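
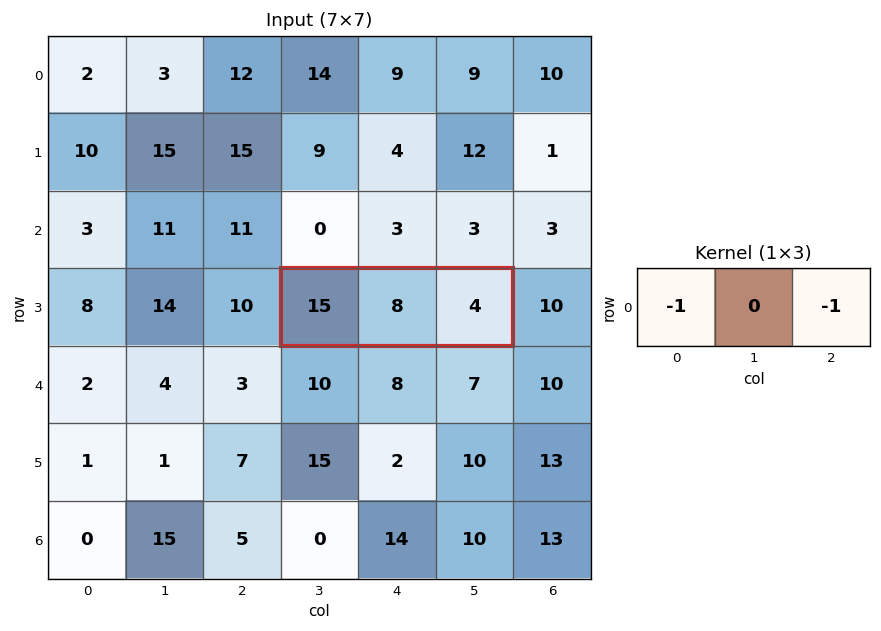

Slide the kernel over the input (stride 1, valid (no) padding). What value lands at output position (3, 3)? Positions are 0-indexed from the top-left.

The receptive field on the input at this output position is [15 8 4]. Elementwise product with the kernel and sum: 15·-1 + 4·-1.

-19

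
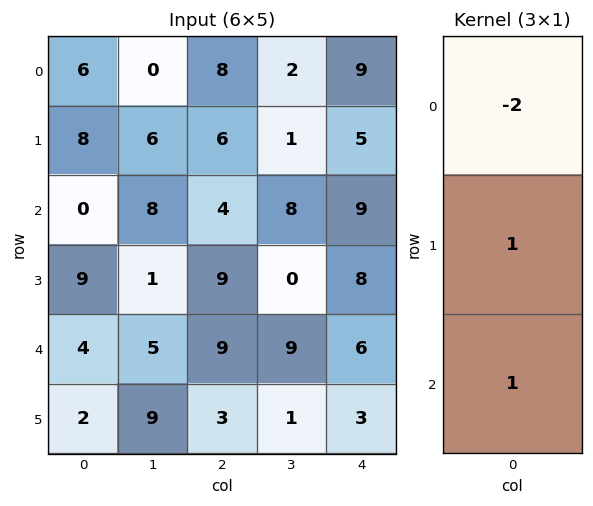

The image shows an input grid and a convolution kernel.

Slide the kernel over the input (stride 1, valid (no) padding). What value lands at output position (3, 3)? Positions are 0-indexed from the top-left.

10

The receptive field on the input at this output position is [0 / 9 / 1]. Elementwise product with the kernel and sum: 0·-2 + 9·1 + 1·1.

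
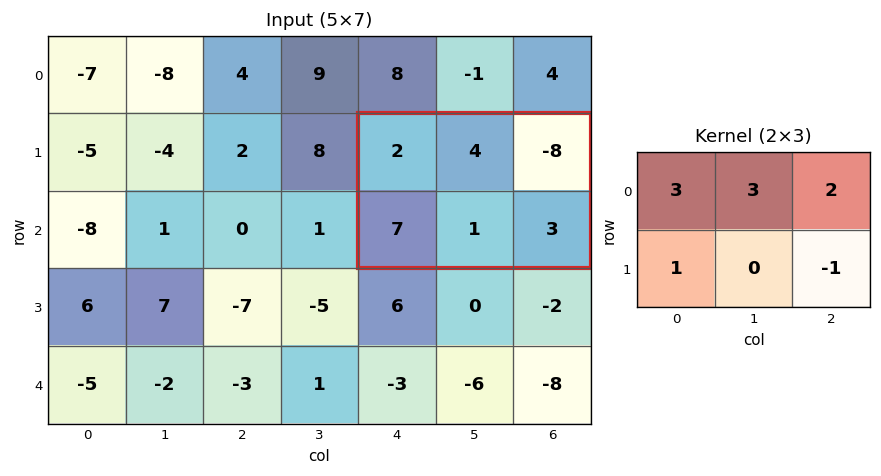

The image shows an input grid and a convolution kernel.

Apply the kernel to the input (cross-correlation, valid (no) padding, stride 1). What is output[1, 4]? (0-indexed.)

The receptive field on the input at this output position is [2 4 -8 / 7 1 3]. Elementwise product with the kernel and sum: 2·3 + 4·3 + -8·2 + 7·1 + 3·-1.

6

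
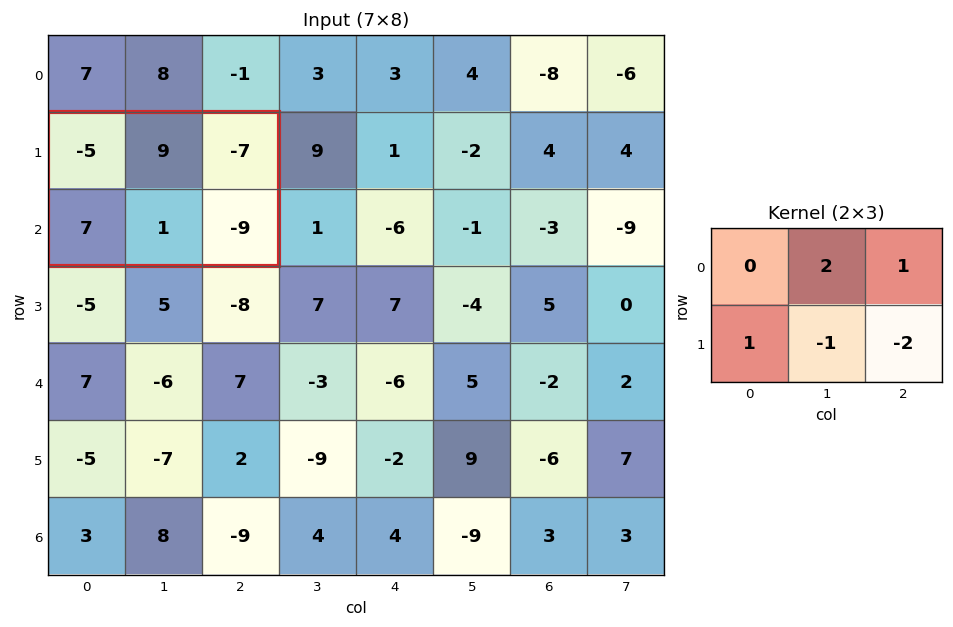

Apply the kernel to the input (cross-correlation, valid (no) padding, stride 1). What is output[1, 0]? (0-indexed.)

35

The receptive field on the input at this output position is [-5 9 -7 / 7 1 -9]. Elementwise product with the kernel and sum: 9·2 + -7·1 + 7·1 + 1·-1 + -9·-2.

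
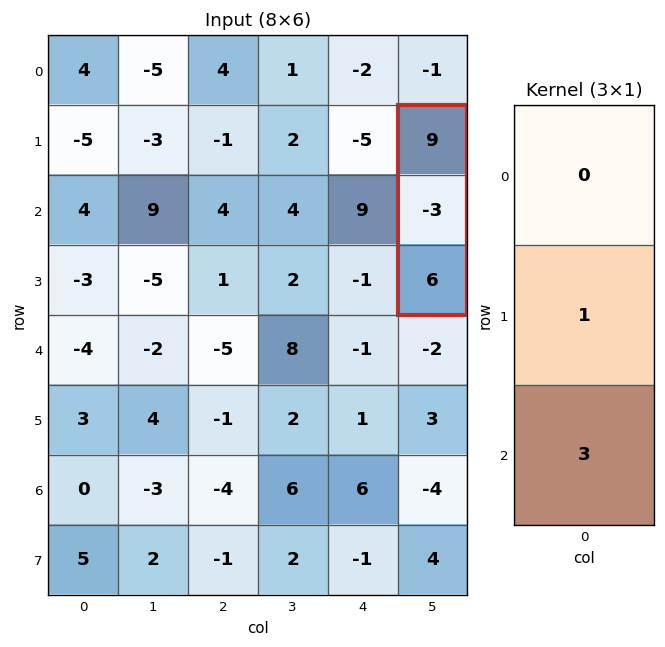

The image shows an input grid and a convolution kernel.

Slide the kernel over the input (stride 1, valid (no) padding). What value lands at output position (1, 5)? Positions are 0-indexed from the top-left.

The receptive field on the input at this output position is [9 / -3 / 6]. Elementwise product with the kernel and sum: -3·1 + 6·3.

15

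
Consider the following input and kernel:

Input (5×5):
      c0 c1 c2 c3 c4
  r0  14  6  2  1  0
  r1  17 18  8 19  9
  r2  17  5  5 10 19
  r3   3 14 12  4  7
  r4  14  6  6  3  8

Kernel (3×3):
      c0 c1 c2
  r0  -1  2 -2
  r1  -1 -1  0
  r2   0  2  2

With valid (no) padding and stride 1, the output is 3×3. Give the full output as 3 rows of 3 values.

Output[0,0]: The receptive field on the input at this output position is [14 6 2 / 17 18 8 / 17 5 5]. Elementwise product with the kernel and sum: 14·-1 + 6·2 + 2·-2 + 17·-1 + 18·-1 + 5·2 + 5·2.
Output[0,1]: The receptive field on the input at this output position is [6 2 1 / 18 8 19 / 5 5 10]. Elementwise product with the kernel and sum: 6·-1 + 2·2 + 1·-2 + 18·-1 + 8·-1 + 5·2 + 10·2.

-21 0 31
33 -18 19
-10 -23 -17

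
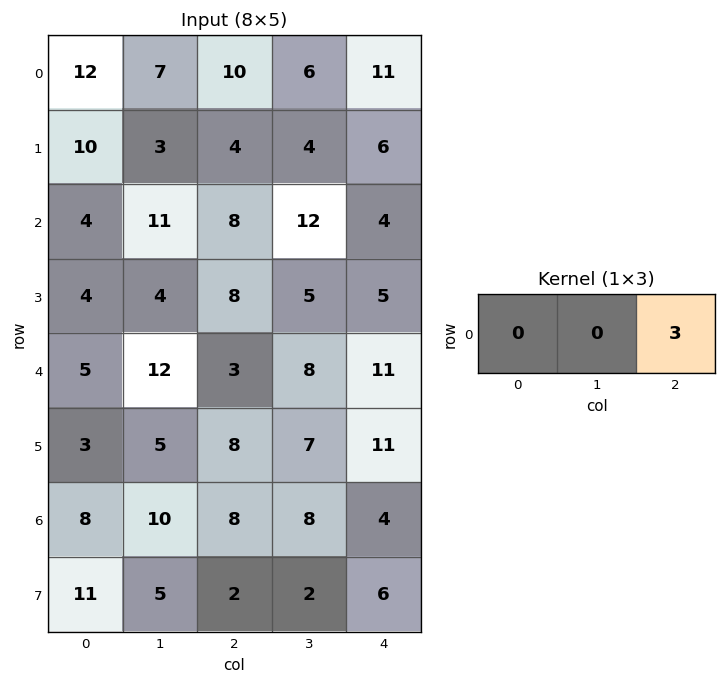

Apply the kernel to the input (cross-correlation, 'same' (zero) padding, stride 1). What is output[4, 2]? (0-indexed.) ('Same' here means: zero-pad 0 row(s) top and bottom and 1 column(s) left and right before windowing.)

24

The receptive field on the zero-padded input at this output position is [12 3 8]. Elementwise product with the kernel and sum: 8·3.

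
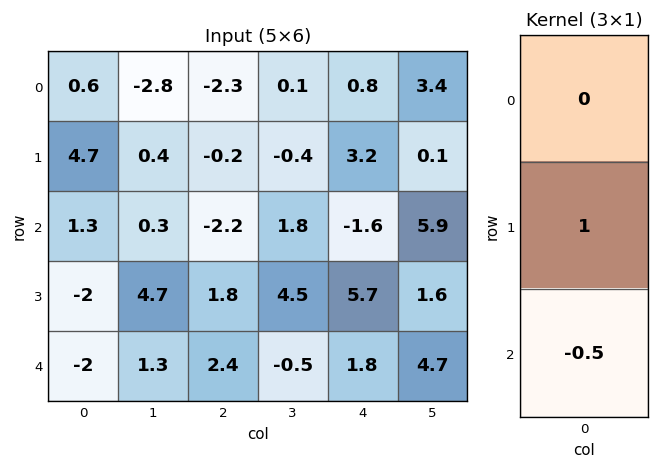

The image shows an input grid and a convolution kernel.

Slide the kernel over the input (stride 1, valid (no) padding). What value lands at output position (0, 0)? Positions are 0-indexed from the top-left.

The receptive field on the input at this output position is [0.6 / 4.7 / 1.3]. Elementwise product with the kernel and sum: 4.7·1 + 1.3·-0.5.

4.05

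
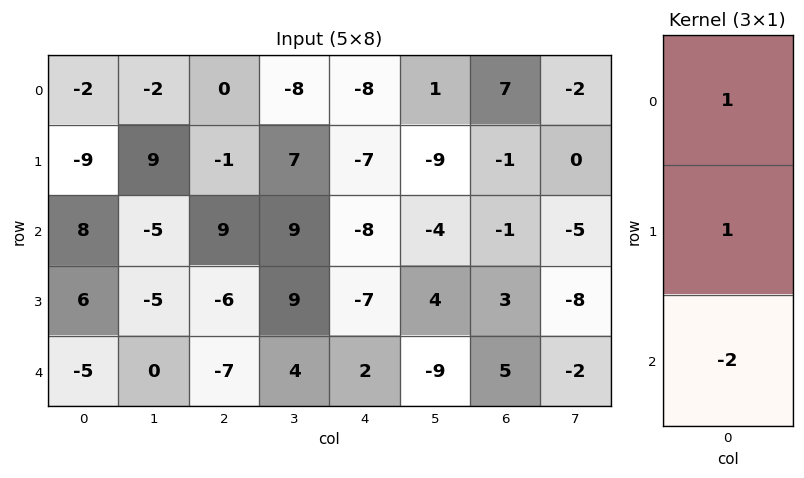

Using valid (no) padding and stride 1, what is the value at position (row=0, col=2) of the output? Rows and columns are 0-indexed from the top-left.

The receptive field on the input at this output position is [0 / -1 / 9]. Elementwise product with the kernel and sum: 0·1 + -1·1 + 9·-2.

-19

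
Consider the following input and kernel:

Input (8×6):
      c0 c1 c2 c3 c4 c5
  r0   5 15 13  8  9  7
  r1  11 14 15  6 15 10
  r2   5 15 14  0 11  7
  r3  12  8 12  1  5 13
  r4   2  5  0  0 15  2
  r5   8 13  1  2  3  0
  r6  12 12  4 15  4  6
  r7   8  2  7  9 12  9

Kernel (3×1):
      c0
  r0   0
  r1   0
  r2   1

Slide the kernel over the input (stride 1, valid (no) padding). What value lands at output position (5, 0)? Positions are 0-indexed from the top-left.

8

The receptive field on the input at this output position is [8 / 12 / 8]. Elementwise product with the kernel and sum: 8·1.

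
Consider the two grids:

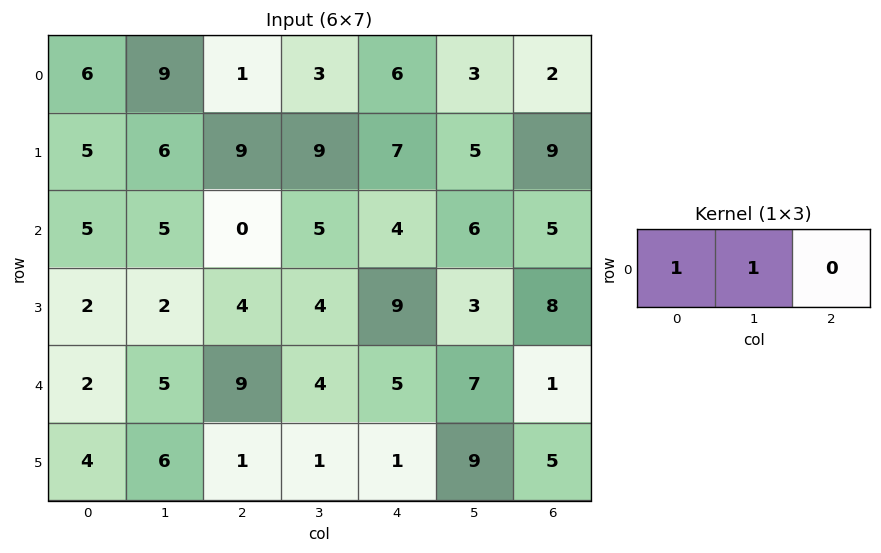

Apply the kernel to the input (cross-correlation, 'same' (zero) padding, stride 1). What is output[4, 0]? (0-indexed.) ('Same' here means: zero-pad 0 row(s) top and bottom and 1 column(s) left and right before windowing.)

The receptive field on the zero-padded input at this output position is [0 2 5]. Elementwise product with the kernel and sum: 0·1 + 2·1.

2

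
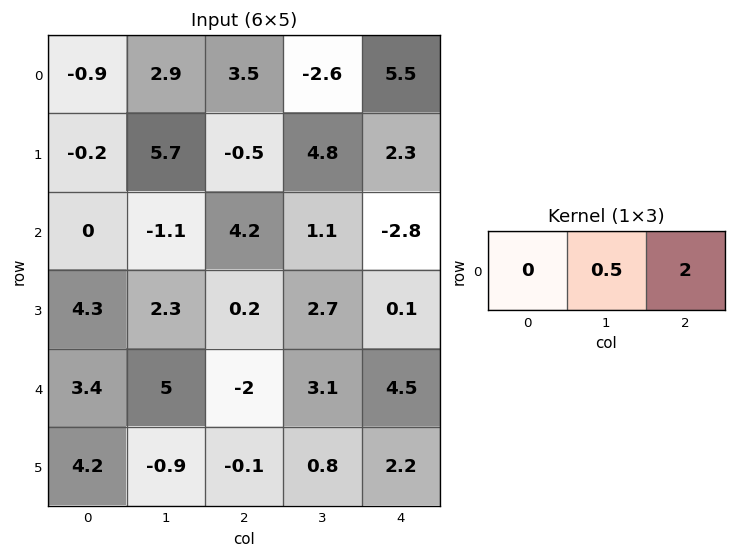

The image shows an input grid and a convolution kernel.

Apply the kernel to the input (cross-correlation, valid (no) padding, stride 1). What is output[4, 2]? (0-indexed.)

10.55

The receptive field on the input at this output position is [-2 3.1 4.5]. Elementwise product with the kernel and sum: 3.1·0.5 + 4.5·2.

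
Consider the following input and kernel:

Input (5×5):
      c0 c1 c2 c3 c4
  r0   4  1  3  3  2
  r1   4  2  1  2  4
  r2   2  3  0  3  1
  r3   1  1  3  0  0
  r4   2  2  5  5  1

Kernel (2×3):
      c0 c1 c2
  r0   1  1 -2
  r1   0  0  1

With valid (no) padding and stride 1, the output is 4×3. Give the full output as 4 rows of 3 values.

0 0 6
4 2 -4
8 -3 1
1 9 4

Output[0,0]: The receptive field on the input at this output position is [4 1 3 / 4 2 1]. Elementwise product with the kernel and sum: 4·1 + 1·1 + 3·-2 + 1·1.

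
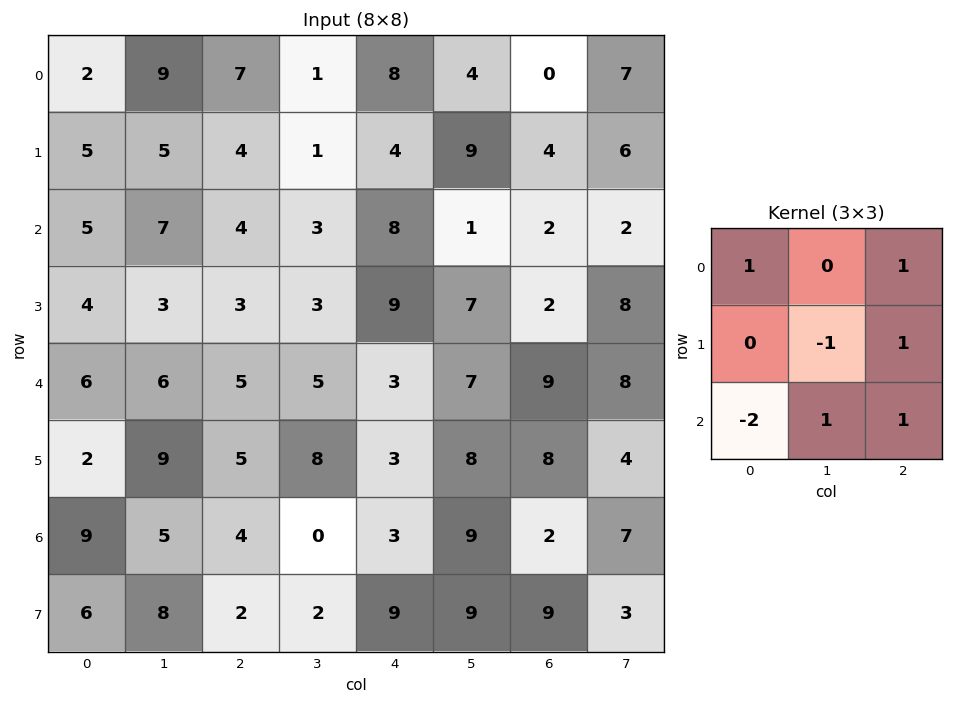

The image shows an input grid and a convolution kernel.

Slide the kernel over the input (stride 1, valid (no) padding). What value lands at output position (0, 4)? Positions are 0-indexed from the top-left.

The receptive field on the input at this output position is [8 4 0 / 4 9 4 / 8 1 2]. Elementwise product with the kernel and sum: 8·1 + 0·1 + 9·-1 + 4·1 + 8·-2 + 1·1 + 2·1.

-10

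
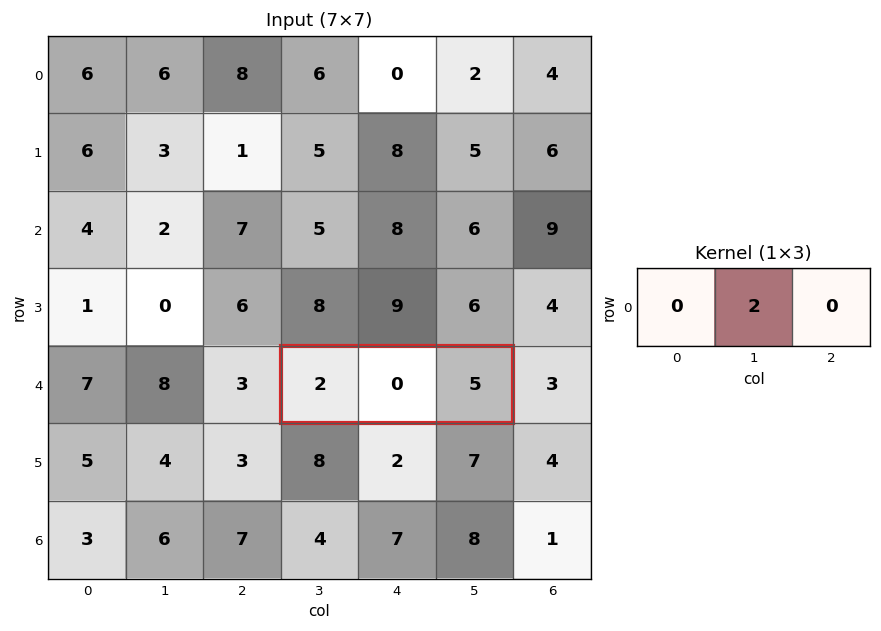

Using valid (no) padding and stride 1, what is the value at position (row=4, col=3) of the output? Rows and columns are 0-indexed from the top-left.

The receptive field on the input at this output position is [2 0 5]. Elementwise product with the kernel and sum: 0·2.

0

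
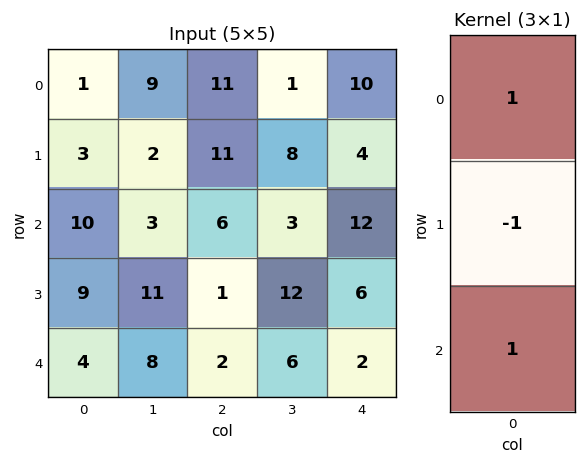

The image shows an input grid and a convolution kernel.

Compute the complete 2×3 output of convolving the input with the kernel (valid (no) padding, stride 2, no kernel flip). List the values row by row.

Output[0,0]: The receptive field on the input at this output position is [1 / 3 / 10]. Elementwise product with the kernel and sum: 1·1 + 3·-1 + 10·1.

8 6 18
5 7 8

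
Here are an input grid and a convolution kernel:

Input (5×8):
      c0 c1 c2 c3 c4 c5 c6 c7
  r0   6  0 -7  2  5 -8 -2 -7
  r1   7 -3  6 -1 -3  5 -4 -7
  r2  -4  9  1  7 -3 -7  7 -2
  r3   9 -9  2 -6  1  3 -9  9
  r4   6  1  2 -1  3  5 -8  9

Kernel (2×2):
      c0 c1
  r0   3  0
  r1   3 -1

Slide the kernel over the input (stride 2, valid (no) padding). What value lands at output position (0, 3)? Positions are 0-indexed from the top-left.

The receptive field on the input at this output position is [-2 -7 / -4 -7]. Elementwise product with the kernel and sum: -2·3 + -4·3 + -7·-1.

-11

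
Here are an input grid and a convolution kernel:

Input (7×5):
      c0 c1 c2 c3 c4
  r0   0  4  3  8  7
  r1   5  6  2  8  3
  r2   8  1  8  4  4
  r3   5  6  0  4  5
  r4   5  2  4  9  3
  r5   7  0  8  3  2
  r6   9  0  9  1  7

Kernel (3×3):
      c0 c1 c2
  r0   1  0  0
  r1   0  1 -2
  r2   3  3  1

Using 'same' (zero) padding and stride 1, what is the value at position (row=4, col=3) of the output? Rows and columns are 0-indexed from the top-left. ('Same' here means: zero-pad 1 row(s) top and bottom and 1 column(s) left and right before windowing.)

38

The receptive field on the zero-padded input at this output position is [0 4 5 / 4 9 3 / 8 3 2]. Elementwise product with the kernel and sum: 0·1 + 9·1 + 3·-2 + 8·3 + 3·3 + 2·1.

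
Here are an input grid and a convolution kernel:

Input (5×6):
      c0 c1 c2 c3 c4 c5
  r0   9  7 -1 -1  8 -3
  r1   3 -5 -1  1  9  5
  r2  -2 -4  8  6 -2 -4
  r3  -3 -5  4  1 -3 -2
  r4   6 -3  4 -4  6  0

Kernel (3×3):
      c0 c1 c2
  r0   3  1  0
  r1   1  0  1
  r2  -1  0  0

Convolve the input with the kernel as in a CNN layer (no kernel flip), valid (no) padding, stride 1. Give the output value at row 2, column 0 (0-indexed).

The receptive field on the input at this output position is [-2 -4 8 / -3 -5 4 / 6 -3 4]. Elementwise product with the kernel and sum: -2·3 + -4·1 + -3·1 + 4·1 + 6·-1.

-15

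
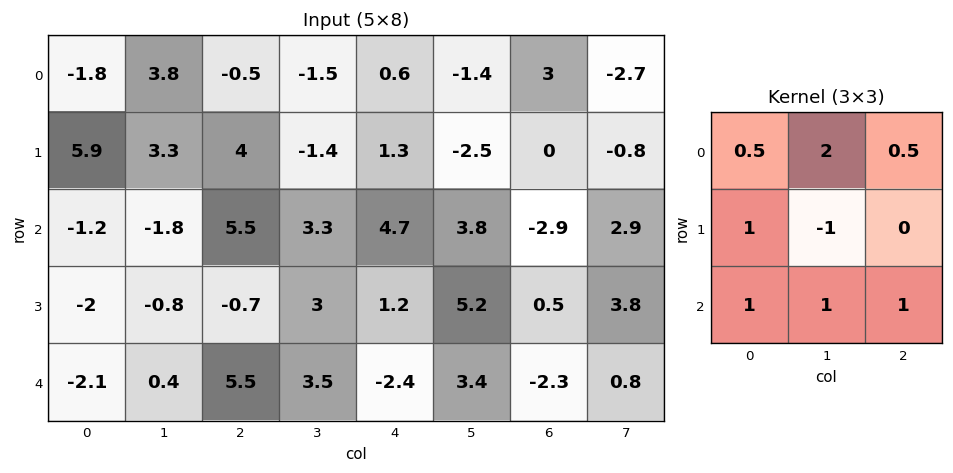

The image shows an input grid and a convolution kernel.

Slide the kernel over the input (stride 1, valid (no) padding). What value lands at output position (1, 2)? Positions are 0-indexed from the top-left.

5.55

The receptive field on the input at this output position is [4 -1.4 1.3 / 5.5 3.3 4.7 / -0.7 3 1.2]. Elementwise product with the kernel and sum: 4·0.5 + -1.4·2 + 1.3·0.5 + 5.5·1 + 3.3·-1 + -0.7·1 + 3·1 + 1.2·1.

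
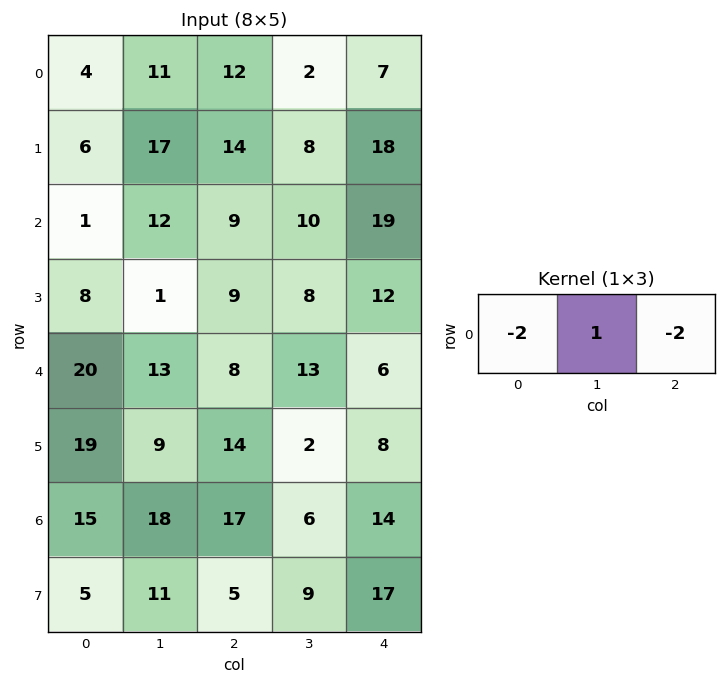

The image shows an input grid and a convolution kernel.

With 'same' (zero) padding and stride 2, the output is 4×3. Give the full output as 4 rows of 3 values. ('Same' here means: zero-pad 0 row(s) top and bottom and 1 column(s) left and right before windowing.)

-18 -14 3
-23 -35 -1
-6 -44 -20
-21 -31 2

Output[0,0]: The receptive field on the zero-padded input at this output position is [0 4 11]. Elementwise product with the kernel and sum: 0·-2 + 4·1 + 11·-2.
Output[0,1]: The receptive field on the zero-padded input at this output position is [11 12 2]. Elementwise product with the kernel and sum: 11·-2 + 12·1 + 2·-2.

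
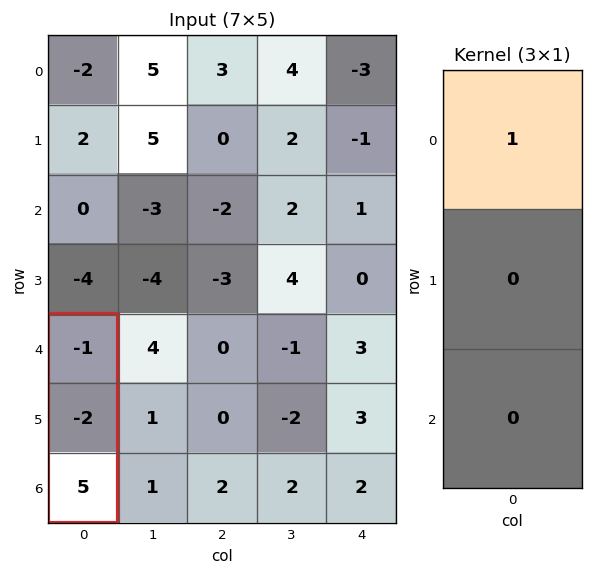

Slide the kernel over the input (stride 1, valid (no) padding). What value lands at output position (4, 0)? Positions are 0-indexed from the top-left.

-1

The receptive field on the input at this output position is [-1 / -2 / 5]. Elementwise product with the kernel and sum: -1·1.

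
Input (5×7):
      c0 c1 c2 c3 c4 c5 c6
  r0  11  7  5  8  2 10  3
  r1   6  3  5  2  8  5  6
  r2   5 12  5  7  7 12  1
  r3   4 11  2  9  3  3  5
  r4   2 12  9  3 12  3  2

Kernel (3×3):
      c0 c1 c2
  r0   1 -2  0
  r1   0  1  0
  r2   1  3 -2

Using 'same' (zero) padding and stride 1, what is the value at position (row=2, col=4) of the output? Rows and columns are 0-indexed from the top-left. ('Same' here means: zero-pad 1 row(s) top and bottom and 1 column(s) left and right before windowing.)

5

The receptive field on the zero-padded input at this output position is [2 8 5 / 7 7 12 / 9 3 3]. Elementwise product with the kernel and sum: 2·1 + 8·-2 + 7·1 + 9·1 + 3·3 + 3·-2.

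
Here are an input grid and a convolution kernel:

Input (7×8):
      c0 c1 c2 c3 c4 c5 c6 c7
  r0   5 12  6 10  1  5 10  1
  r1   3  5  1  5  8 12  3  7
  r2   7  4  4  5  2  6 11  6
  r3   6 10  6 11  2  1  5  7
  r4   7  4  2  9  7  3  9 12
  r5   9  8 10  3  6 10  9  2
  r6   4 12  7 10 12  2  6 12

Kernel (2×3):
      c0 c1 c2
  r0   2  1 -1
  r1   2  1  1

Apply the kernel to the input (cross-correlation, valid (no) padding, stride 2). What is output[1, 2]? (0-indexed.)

The receptive field on the input at this output position is [2 6 11 / 2 1 5]. Elementwise product with the kernel and sum: 2·2 + 6·1 + 11·-1 + 2·2 + 1·1 + 5·1.

9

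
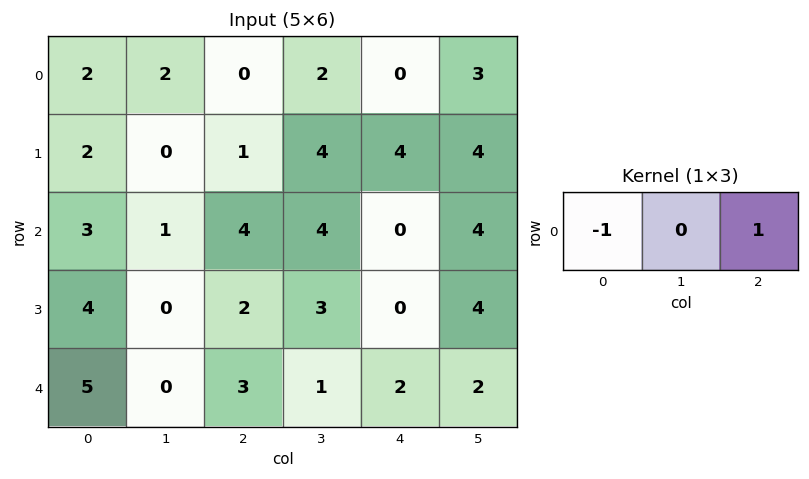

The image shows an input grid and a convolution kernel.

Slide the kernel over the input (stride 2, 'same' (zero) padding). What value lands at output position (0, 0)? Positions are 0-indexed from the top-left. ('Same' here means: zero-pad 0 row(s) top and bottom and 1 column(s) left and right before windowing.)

The receptive field on the zero-padded input at this output position is [0 2 2]. Elementwise product with the kernel and sum: 0·-1 + 2·1.

2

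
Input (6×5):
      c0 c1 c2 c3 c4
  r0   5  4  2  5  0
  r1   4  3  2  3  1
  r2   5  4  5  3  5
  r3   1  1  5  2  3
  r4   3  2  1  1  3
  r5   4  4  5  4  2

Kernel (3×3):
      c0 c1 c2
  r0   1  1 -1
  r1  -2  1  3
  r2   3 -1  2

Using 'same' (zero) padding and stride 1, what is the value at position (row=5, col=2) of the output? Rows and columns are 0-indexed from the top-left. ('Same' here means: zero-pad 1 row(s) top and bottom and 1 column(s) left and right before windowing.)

The receptive field on the zero-padded input at this output position is [2 1 1 / 4 5 4 / 0 0 0]. Elementwise product with the kernel and sum: 2·1 + 1·1 + 1·-1 + 4·-2 + 5·1 + 4·3 + 0·3 + 0·-1 + 0·2.

11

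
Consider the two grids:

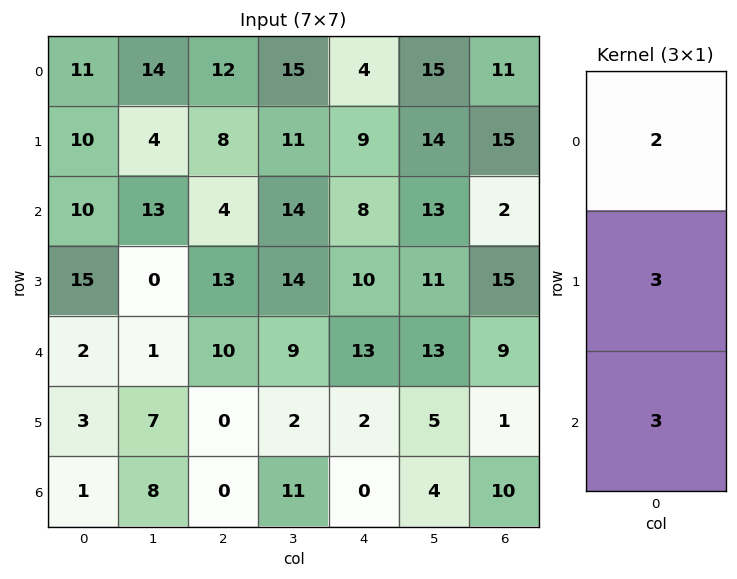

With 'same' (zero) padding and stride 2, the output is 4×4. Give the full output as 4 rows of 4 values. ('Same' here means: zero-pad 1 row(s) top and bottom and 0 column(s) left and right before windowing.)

63 60 39 78
95 67 72 81
45 56 65 60
9 0 4 32

Output[0,0]: The receptive field on the zero-padded input at this output position is [0 / 11 / 10]. Elementwise product with the kernel and sum: 0·2 + 11·3 + 10·3.
Output[0,1]: The receptive field on the zero-padded input at this output position is [0 / 12 / 8]. Elementwise product with the kernel and sum: 0·2 + 12·3 + 8·3.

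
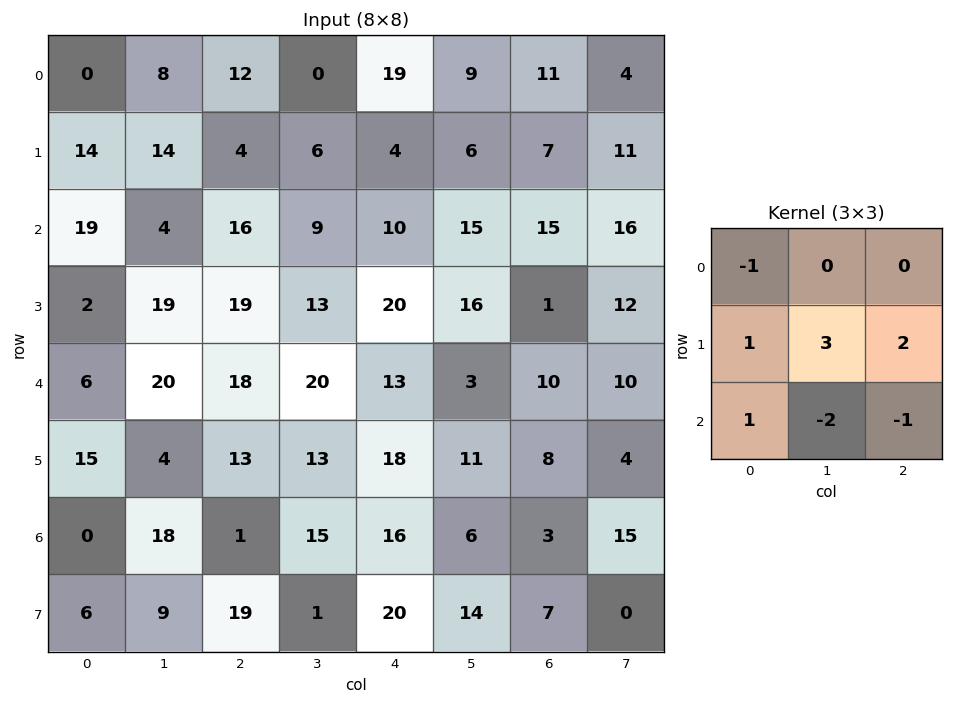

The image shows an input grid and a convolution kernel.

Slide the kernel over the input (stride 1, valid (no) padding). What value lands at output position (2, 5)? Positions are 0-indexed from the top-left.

The receptive field on the input at this output position is [15 15 16 / 16 1 12 / 3 10 10]. Elementwise product with the kernel and sum: 15·-1 + 16·1 + 1·3 + 12·2 + 3·1 + 10·-2 + 10·-1.

1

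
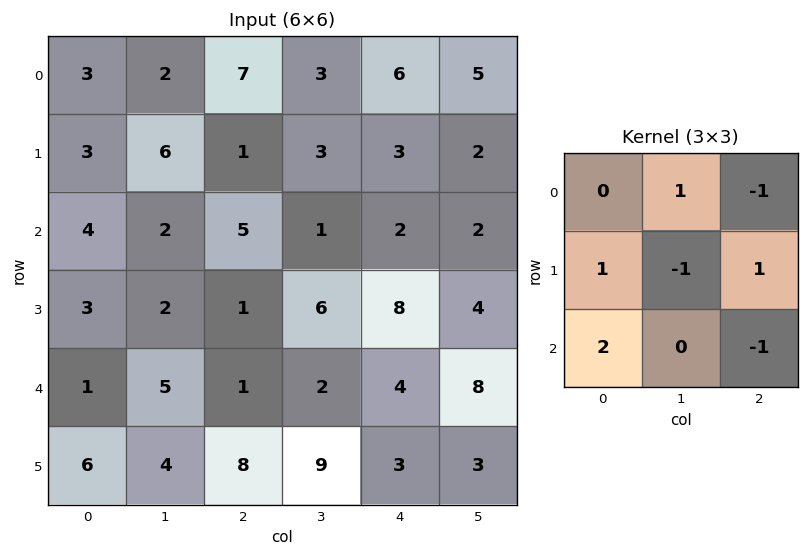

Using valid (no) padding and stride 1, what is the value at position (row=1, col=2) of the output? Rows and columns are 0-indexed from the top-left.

The receptive field on the input at this output position is [1 3 3 / 5 1 2 / 1 6 8]. Elementwise product with the kernel and sum: 3·1 + 3·-1 + 5·1 + 1·-1 + 2·1 + 1·2 + 8·-1.

0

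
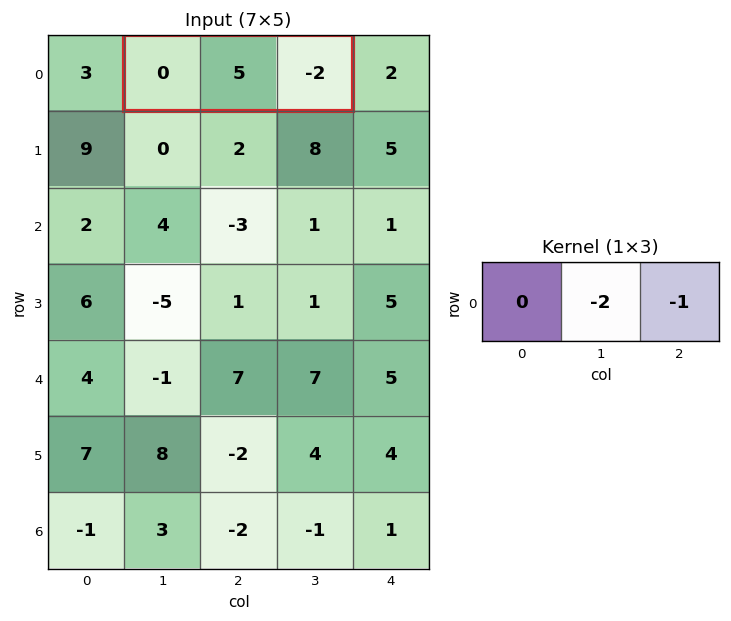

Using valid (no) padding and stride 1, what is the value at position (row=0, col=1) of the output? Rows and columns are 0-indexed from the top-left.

-8

The receptive field on the input at this output position is [0 5 -2]. Elementwise product with the kernel and sum: 5·-2 + -2·-1.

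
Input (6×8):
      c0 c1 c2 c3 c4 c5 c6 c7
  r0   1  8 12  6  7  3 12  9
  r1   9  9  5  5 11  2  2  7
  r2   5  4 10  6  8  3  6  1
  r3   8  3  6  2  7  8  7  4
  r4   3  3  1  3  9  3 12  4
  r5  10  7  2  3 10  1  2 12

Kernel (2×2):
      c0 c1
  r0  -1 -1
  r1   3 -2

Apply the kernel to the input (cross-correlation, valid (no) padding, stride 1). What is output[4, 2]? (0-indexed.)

-4

The receptive field on the input at this output position is [1 3 / 2 3]. Elementwise product with the kernel and sum: 1·-1 + 3·-1 + 2·3 + 3·-2.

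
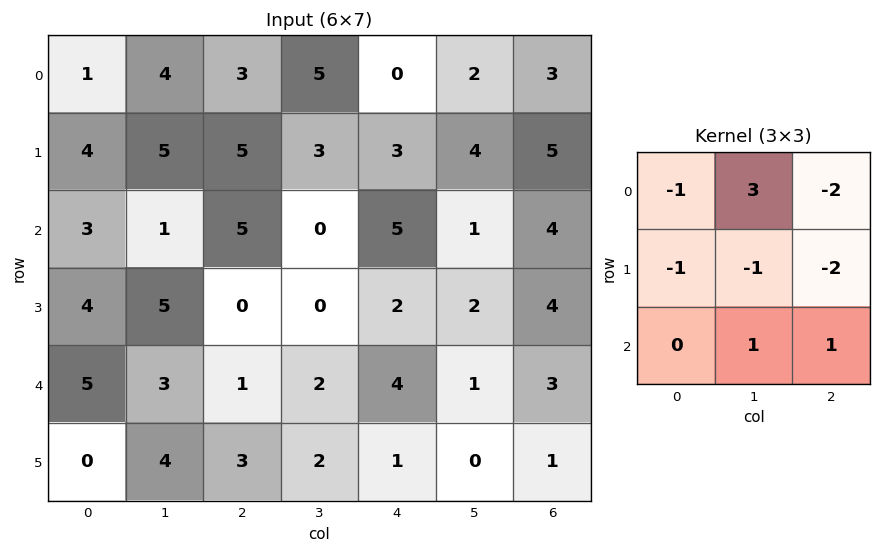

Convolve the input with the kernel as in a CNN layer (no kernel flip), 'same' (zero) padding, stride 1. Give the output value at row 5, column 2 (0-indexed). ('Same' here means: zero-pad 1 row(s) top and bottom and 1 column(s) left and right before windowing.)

-15

The receptive field on the zero-padded input at this output position is [3 1 2 / 4 3 2 / 0 0 0]. Elementwise product with the kernel and sum: 3·-1 + 1·3 + 2·-2 + 4·-1 + 3·-1 + 2·-2 + 0·1 + 0·1.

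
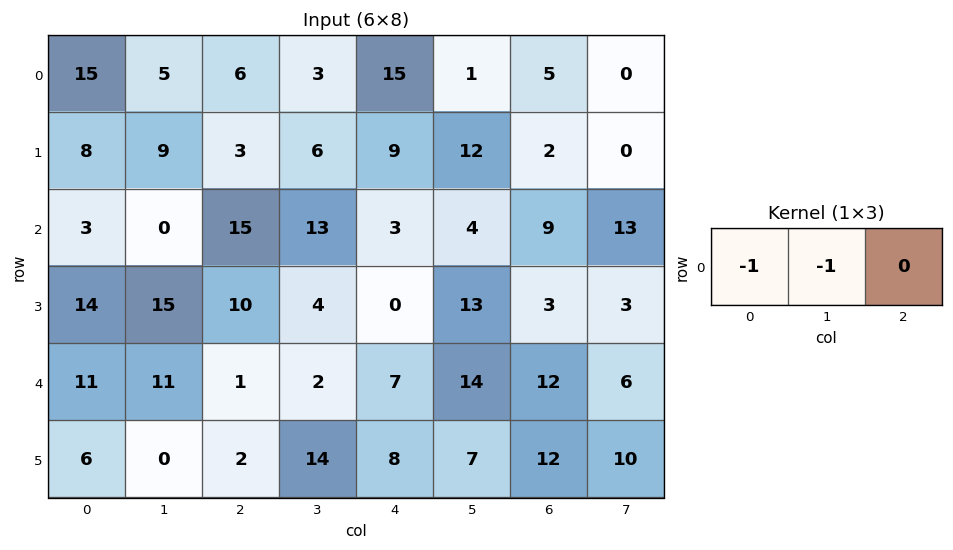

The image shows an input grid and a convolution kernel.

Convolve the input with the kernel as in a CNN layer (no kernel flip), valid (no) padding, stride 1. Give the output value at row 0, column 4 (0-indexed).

The receptive field on the input at this output position is [15 1 5]. Elementwise product with the kernel and sum: 15·-1 + 1·-1.

-16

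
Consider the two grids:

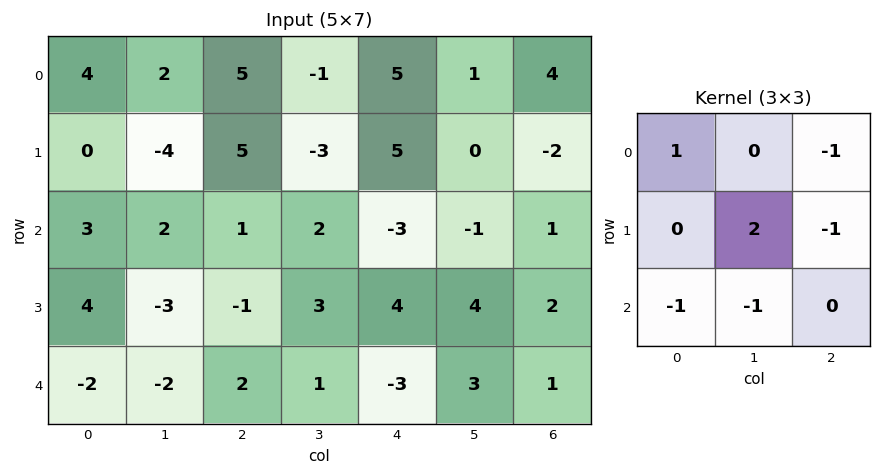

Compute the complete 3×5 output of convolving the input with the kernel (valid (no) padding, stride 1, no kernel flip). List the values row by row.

-19 13 -14 9 7
-3 3 5 -15 -4
1 -5 3 9 2

Output[0,0]: The receptive field on the input at this output position is [4 2 5 / 0 -4 5 / 3 2 1]. Elementwise product with the kernel and sum: 4·1 + 5·-1 + -4·2 + 5·-1 + 3·-1 + 2·-1.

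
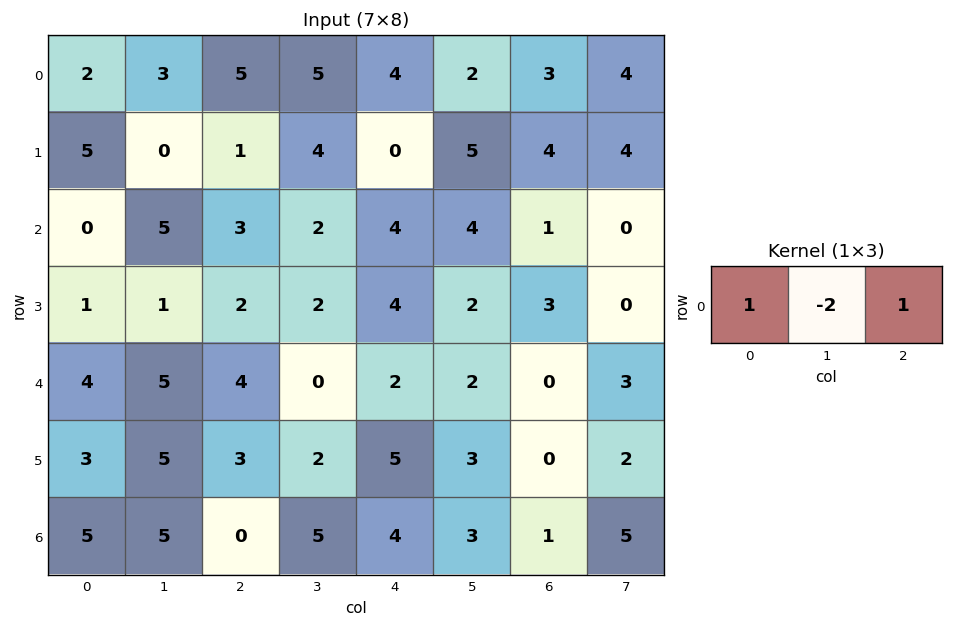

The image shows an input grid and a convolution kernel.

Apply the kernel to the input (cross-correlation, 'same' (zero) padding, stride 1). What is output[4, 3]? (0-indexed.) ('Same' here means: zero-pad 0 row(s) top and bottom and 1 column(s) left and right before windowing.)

6

The receptive field on the zero-padded input at this output position is [4 0 2]. Elementwise product with the kernel and sum: 4·1 + 0·-2 + 2·1.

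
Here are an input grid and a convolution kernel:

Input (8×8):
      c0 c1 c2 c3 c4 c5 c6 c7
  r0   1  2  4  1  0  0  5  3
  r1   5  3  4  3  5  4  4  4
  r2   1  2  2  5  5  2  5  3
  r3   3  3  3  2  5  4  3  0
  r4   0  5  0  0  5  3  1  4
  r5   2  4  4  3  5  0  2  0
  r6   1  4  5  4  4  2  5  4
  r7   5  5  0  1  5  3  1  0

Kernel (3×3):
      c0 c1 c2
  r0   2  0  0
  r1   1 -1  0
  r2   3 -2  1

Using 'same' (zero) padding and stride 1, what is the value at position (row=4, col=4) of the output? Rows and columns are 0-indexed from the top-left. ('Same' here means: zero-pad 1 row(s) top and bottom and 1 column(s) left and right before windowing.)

-2

The receptive field on the zero-padded input at this output position is [2 5 4 / 0 5 3 / 3 5 0]. Elementwise product with the kernel and sum: 2·2 + 0·1 + 5·-1 + 3·3 + 5·-2 + 0·1.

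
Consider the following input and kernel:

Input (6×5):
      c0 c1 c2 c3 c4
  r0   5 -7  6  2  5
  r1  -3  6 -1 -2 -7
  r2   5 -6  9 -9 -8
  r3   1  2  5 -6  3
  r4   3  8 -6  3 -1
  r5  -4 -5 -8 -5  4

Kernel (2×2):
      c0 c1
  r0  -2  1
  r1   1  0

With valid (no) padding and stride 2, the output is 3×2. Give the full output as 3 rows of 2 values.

-20 -11
-15 -22
-2 7

Output[0,0]: The receptive field on the input at this output position is [5 -7 / -3 6]. Elementwise product with the kernel and sum: 5·-2 + -7·1 + -3·1.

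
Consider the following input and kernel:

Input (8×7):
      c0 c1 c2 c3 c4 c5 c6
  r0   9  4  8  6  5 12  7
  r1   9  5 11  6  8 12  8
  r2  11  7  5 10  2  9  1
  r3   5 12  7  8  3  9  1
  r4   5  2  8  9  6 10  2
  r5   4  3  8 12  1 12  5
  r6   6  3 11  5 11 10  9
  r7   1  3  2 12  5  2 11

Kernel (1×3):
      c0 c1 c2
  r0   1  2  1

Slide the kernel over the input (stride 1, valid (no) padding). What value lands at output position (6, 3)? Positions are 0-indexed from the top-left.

37

The receptive field on the input at this output position is [5 11 10]. Elementwise product with the kernel and sum: 5·1 + 11·2 + 10·1.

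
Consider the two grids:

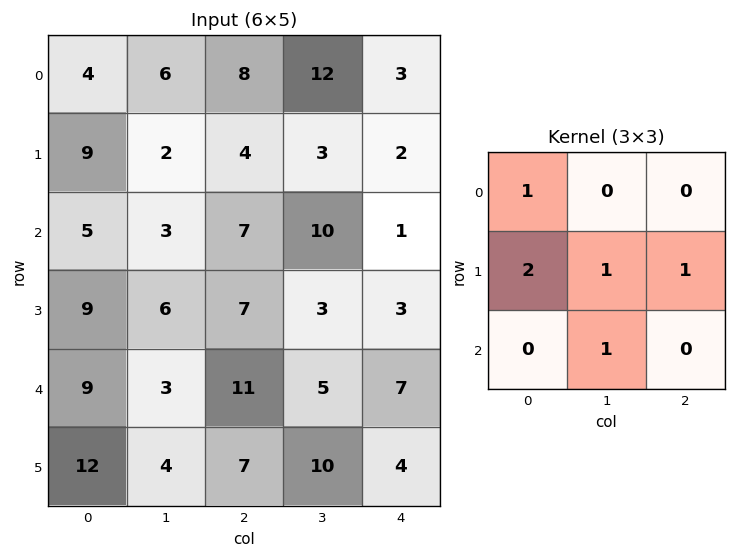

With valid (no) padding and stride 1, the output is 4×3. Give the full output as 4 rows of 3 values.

31 24 31
35 32 32
39 36 32
45 35 51

Output[0,0]: The receptive field on the input at this output position is [4 6 8 / 9 2 4 / 5 3 7]. Elementwise product with the kernel and sum: 4·1 + 9·2 + 2·1 + 4·1 + 3·1.
Output[0,1]: The receptive field on the input at this output position is [6 8 12 / 2 4 3 / 3 7 10]. Elementwise product with the kernel and sum: 6·1 + 2·2 + 4·1 + 3·1 + 7·1.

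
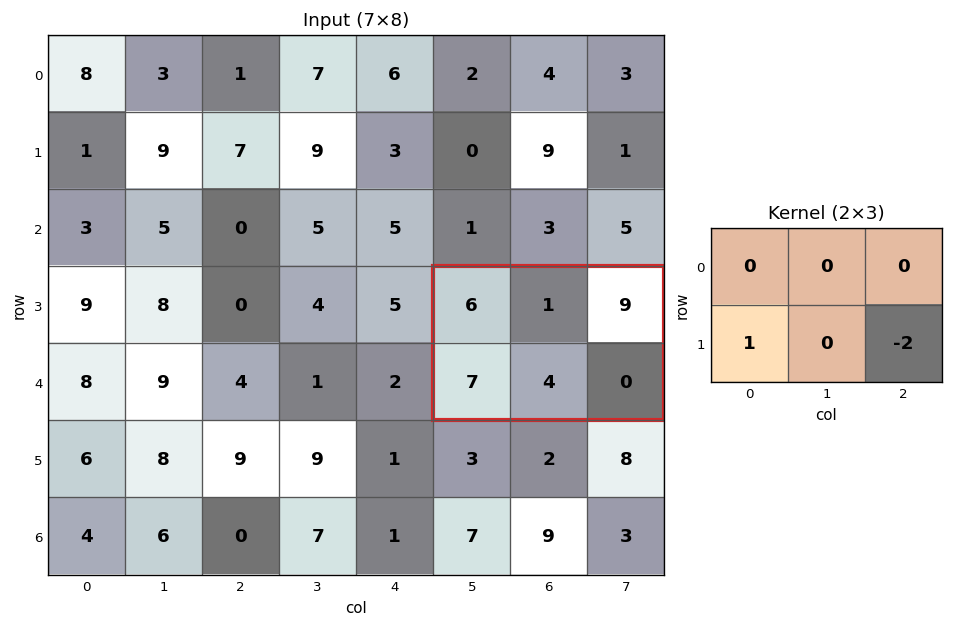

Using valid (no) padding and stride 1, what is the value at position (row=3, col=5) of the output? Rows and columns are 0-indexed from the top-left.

7

The receptive field on the input at this output position is [6 1 9 / 7 4 0]. Elementwise product with the kernel and sum: 7·1 + 0·-2.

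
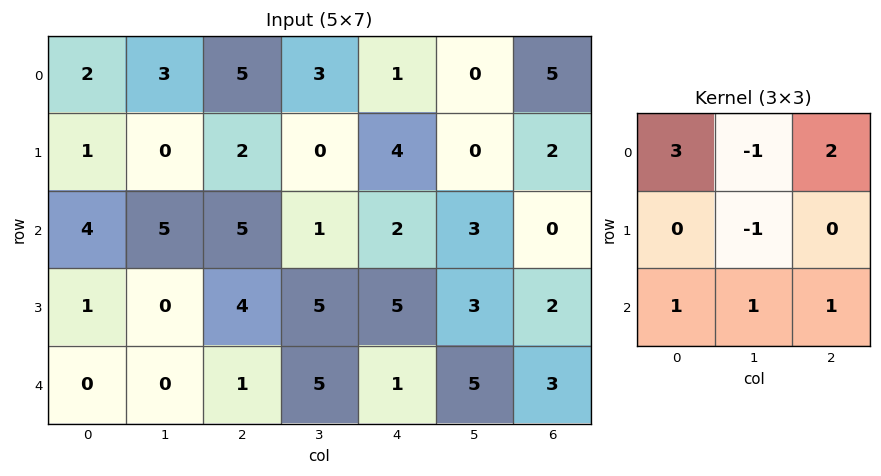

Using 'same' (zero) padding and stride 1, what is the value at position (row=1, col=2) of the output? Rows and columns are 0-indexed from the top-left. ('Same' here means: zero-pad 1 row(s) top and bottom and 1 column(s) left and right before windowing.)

19

The receptive field on the zero-padded input at this output position is [3 5 3 / 0 2 0 / 5 5 1]. Elementwise product with the kernel and sum: 3·3 + 5·-1 + 3·2 + 2·-1 + 5·1 + 5·1 + 1·1.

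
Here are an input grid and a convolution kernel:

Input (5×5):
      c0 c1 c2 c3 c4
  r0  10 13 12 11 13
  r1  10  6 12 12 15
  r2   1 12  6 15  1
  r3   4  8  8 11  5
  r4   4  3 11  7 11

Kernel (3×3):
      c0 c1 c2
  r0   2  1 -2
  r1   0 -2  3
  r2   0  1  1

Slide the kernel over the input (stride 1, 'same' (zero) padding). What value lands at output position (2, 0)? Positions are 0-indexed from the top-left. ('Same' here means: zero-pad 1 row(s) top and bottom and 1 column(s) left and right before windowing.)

44

The receptive field on the zero-padded input at this output position is [0 10 6 / 0 1 12 / 0 4 8]. Elementwise product with the kernel and sum: 0·2 + 10·1 + 6·-2 + 1·-2 + 12·3 + 4·1 + 8·1.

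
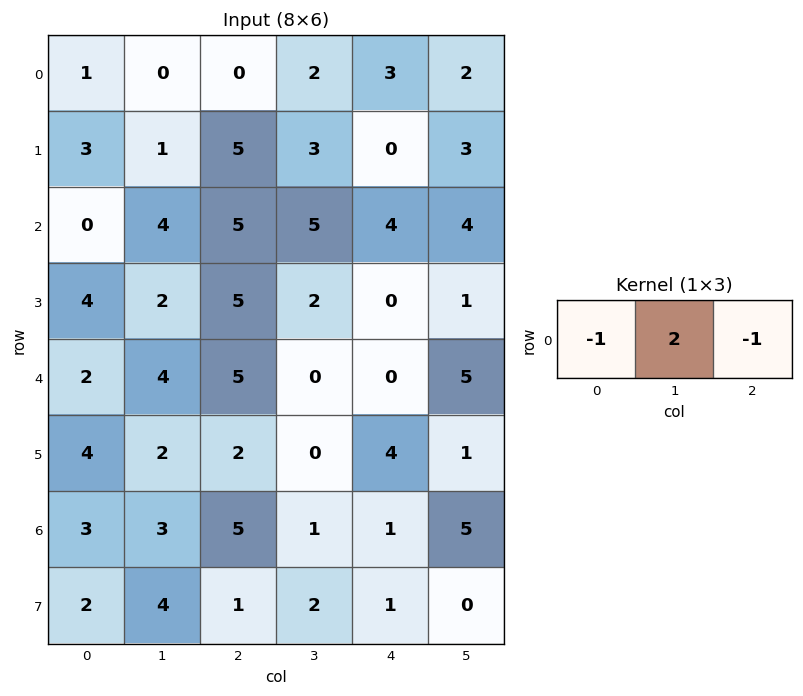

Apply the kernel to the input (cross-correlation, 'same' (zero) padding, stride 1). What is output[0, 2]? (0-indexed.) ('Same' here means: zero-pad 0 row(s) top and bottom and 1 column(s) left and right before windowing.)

-2

The receptive field on the zero-padded input at this output position is [0 0 2]. Elementwise product with the kernel and sum: 0·-1 + 0·2 + 2·-1.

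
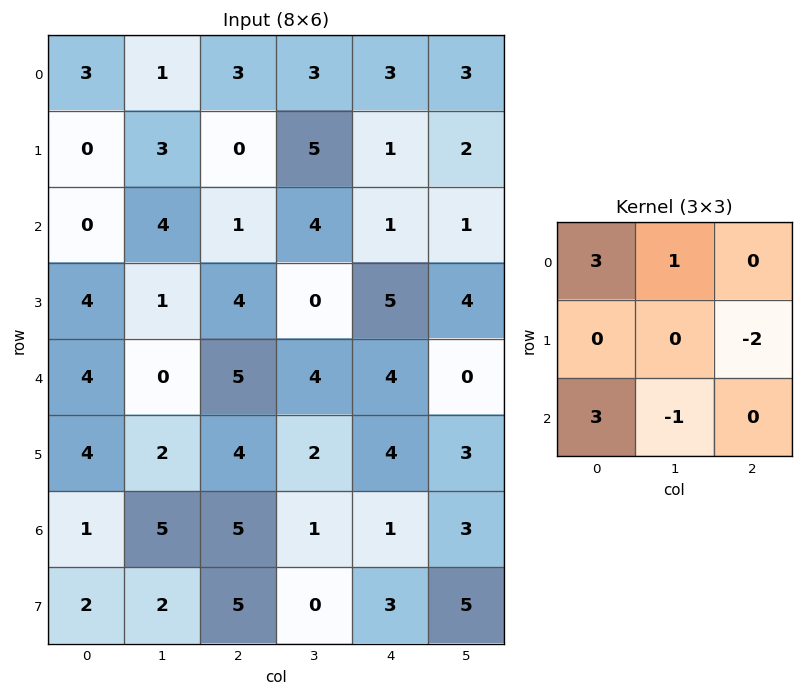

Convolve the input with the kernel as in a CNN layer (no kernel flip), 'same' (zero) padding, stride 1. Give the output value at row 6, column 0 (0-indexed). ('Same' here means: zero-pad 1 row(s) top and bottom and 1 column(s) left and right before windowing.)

The receptive field on the zero-padded input at this output position is [0 4 2 / 0 1 5 / 0 2 2]. Elementwise product with the kernel and sum: 0·3 + 4·1 + 5·-2 + 0·3 + 2·-1.

-8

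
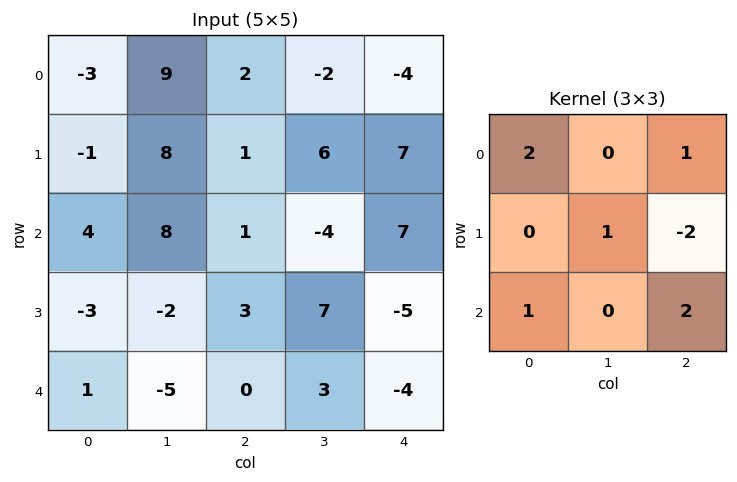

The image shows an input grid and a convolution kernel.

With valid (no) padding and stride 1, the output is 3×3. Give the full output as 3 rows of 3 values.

Output[0,0]: The receptive field on the input at this output position is [-3 9 2 / -1 8 1 / 4 8 1]. Elementwise product with the kernel and sum: -3·2 + 2·1 + 8·1 + 1·-2 + 4·1 + 1·2.

8 5 7
8 43 -16
2 2 18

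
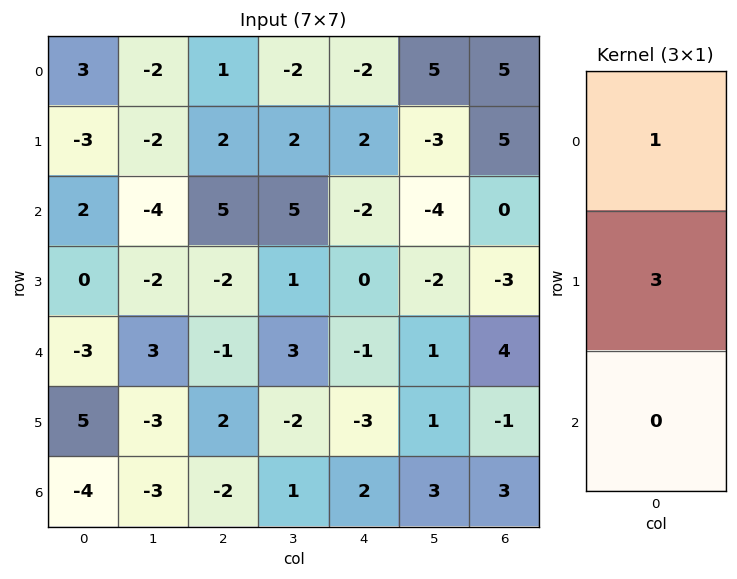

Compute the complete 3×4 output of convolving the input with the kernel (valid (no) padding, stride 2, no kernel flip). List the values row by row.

Output[0,0]: The receptive field on the input at this output position is [3 / -3 / 2]. Elementwise product with the kernel and sum: 3·1 + -3·3.

-6 7 4 20
2 -1 -2 -9
12 5 -10 1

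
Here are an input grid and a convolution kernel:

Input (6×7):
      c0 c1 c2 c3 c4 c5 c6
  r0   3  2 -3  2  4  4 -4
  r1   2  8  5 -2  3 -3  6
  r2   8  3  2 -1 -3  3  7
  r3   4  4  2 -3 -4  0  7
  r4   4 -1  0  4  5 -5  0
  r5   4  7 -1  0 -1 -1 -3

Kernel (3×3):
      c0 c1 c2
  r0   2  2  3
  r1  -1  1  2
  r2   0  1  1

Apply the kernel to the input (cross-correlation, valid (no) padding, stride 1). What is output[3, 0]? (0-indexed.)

23

The receptive field on the input at this output position is [4 4 2 / 4 -1 0 / 4 7 -1]. Elementwise product with the kernel and sum: 4·2 + 4·2 + 2·3 + 4·-1 + -1·1 + 0·2 + 7·1 + -1·1.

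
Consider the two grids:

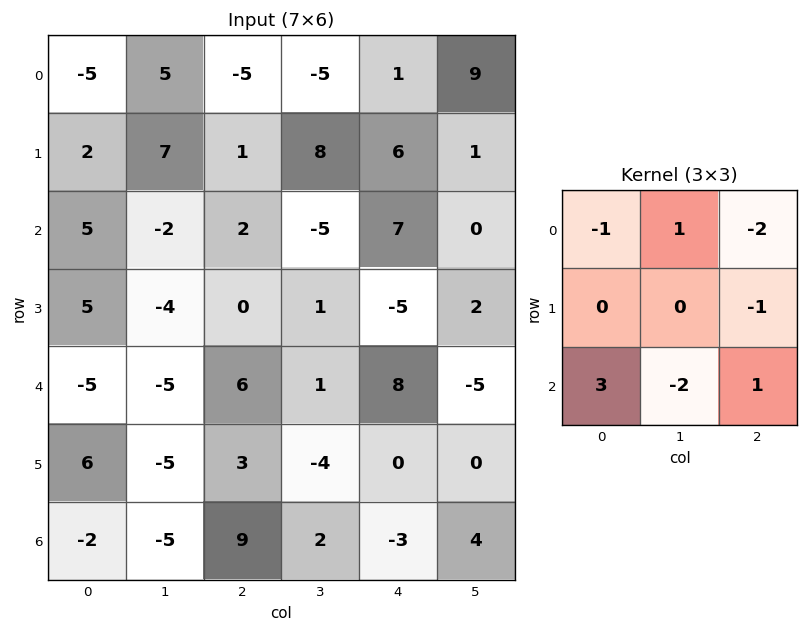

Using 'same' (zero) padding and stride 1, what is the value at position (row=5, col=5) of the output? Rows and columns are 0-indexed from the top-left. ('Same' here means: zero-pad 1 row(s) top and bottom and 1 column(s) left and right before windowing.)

The receptive field on the zero-padded input at this output position is [8 -5 0 / 0 0 0 / -3 4 0]. Elementwise product with the kernel and sum: 8·-1 + -5·1 + 0·-2 + 0·-1 + -3·3 + 4·-2 + 0·1.

-30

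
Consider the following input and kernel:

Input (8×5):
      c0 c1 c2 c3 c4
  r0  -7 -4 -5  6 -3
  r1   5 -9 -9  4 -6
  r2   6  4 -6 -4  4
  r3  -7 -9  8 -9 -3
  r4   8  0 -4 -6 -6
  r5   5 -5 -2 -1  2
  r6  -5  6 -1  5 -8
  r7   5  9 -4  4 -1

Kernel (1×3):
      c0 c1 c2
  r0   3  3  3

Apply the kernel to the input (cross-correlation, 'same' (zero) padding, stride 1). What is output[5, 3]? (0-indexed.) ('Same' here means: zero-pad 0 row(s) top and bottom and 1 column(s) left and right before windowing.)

The receptive field on the zero-padded input at this output position is [-2 -1 2]. Elementwise product with the kernel and sum: -2·3 + -1·3 + 2·3.

-3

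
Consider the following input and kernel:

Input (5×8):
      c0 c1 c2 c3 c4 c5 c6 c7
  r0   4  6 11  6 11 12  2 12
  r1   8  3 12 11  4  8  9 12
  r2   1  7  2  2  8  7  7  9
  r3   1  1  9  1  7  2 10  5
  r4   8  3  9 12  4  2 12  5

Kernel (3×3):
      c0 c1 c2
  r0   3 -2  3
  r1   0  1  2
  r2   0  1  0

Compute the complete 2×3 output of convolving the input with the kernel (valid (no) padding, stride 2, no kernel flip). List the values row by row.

67 75 48
17 53 55

Output[0,0]: The receptive field on the input at this output position is [4 6 11 / 8 3 12 / 1 7 2]. Elementwise product with the kernel and sum: 4·3 + 6·-2 + 11·3 + 3·1 + 12·2 + 7·1.
Output[0,1]: The receptive field on the input at this output position is [11 6 11 / 12 11 4 / 2 2 8]. Elementwise product with the kernel and sum: 11·3 + 6·-2 + 11·3 + 11·1 + 4·2 + 2·1.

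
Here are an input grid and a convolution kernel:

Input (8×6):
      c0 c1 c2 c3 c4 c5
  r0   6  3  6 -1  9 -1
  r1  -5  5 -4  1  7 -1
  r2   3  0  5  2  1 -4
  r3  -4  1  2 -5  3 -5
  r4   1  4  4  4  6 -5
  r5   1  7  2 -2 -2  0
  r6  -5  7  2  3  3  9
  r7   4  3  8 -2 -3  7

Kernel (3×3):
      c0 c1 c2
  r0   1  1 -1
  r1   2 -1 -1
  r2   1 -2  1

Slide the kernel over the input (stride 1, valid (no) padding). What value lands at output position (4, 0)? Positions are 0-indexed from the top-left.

The receptive field on the input at this output position is [1 4 4 / 1 7 2 / -5 7 2]. Elementwise product with the kernel and sum: 1·1 + 4·1 + 4·-1 + 1·2 + 7·-1 + 2·-1 + -5·1 + 7·-2 + 2·1.

-23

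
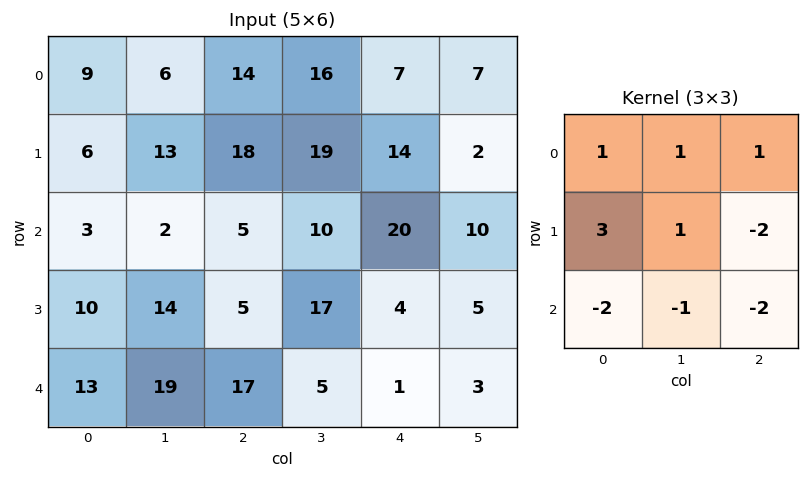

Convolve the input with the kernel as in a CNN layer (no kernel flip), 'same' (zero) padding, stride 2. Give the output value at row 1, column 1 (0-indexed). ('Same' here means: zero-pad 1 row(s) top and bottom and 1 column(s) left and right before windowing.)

-26

The receptive field on the zero-padded input at this output position is [13 18 19 / 2 5 10 / 14 5 17]. Elementwise product with the kernel and sum: 13·1 + 18·1 + 19·1 + 2·3 + 5·1 + 10·-2 + 14·-2 + 5·-1 + 17·-2.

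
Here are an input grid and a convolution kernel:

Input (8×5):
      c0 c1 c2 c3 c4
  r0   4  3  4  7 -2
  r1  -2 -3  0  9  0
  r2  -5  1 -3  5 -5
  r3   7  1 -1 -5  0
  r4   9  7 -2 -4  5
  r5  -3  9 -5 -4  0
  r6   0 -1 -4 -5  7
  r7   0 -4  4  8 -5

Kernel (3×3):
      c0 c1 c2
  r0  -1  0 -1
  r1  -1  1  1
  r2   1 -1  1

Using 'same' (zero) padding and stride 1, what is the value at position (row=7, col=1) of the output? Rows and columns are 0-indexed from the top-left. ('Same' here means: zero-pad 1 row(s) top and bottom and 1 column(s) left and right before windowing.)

The receptive field on the zero-padded input at this output position is [0 -1 -4 / 0 -4 4 / 0 0 0]. Elementwise product with the kernel and sum: 0·-1 + -4·-1 + 0·-1 + -4·1 + 4·1 + 0·1 + 0·-1 + 0·1.

4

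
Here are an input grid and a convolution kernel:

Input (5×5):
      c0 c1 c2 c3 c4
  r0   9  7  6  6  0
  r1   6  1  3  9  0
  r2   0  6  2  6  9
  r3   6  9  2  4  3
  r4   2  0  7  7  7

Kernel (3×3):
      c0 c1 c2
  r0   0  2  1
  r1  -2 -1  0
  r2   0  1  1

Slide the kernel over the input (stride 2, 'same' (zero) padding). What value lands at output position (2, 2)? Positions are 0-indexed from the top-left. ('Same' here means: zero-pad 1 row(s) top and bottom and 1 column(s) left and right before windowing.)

The receptive field on the zero-padded input at this output position is [4 3 0 / 7 7 0 / 0 0 0]. Elementwise product with the kernel and sum: 3·2 + 0·1 + 7·-2 + 7·-1 + 0·1 + 0·1.

-15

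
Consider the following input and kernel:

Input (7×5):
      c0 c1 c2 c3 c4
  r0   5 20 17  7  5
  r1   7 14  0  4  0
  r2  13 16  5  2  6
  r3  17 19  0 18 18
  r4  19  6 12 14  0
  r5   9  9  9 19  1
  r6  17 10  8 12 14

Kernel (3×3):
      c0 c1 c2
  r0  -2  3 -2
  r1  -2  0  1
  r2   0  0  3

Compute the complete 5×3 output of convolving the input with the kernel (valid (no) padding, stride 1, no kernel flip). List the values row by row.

Output[0,0]: The receptive field on the input at this output position is [5 20 17 / 7 14 0 / 13 16 5]. Elementwise product with the kernel and sum: 5·-2 + 20·3 + 17·-2 + 7·-2 + 0·1 + 5·3.
Output[0,1]: The receptive field on the input at this output position is [20 17 7 / 14 0 4 / 16 5 2]. Elementwise product with the kernel and sum: 20·-2 + 17·3 + 7·-2 + 14·-2 + 4·1 + 2·3.

17 -21 -5
7 -12 62
14 1 2
24 -15 -3
-29 33 43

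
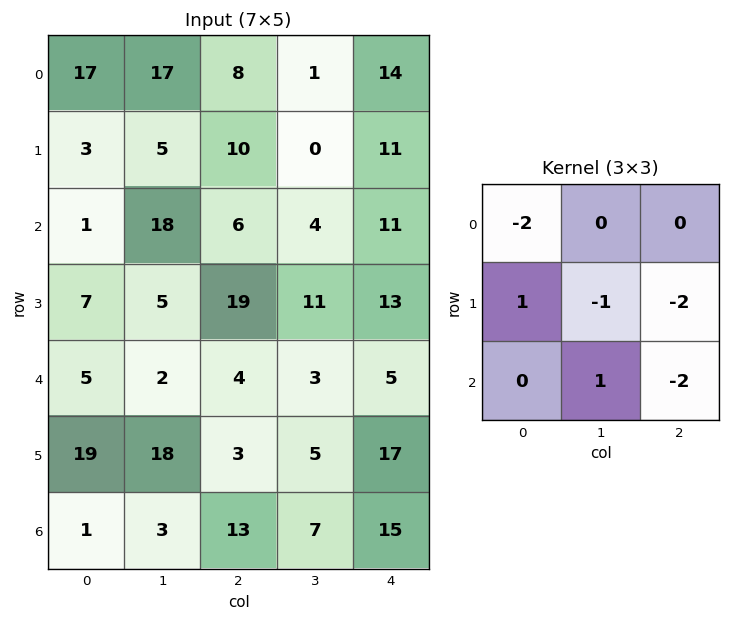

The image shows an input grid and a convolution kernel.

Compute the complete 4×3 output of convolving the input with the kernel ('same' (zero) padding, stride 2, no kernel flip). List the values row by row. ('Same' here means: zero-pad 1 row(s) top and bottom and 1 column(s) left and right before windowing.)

Output[0,0]: The receptive field on the zero-padded input at this output position is [0 0 0 / 0 17 17 / 0 3 5]. Elementwise product with the kernel and sum: 0·-2 + 0·1 + 17·-1 + 17·-2 + 3·1 + 5·-2.
Output[0,1]: The receptive field on the zero-padded input at this output position is [0 0 0 / 17 8 1 / 5 10 0]. Elementwise product with the kernel and sum: 0·-2 + 17·1 + 8·-1 + 1·-2 + 10·1 + 0·-2.

-58 17 -2
-40 -9 6
-26 -25 -7
-7 -60 -18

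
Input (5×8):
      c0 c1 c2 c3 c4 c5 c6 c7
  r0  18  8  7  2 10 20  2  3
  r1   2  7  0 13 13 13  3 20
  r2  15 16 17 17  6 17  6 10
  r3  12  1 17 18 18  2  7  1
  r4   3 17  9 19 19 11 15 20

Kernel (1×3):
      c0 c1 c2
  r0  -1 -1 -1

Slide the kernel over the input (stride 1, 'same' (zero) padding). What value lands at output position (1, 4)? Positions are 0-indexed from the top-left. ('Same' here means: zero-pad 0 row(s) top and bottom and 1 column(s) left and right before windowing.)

The receptive field on the zero-padded input at this output position is [13 13 13]. Elementwise product with the kernel and sum: 13·-1 + 13·-1 + 13·-1.

-39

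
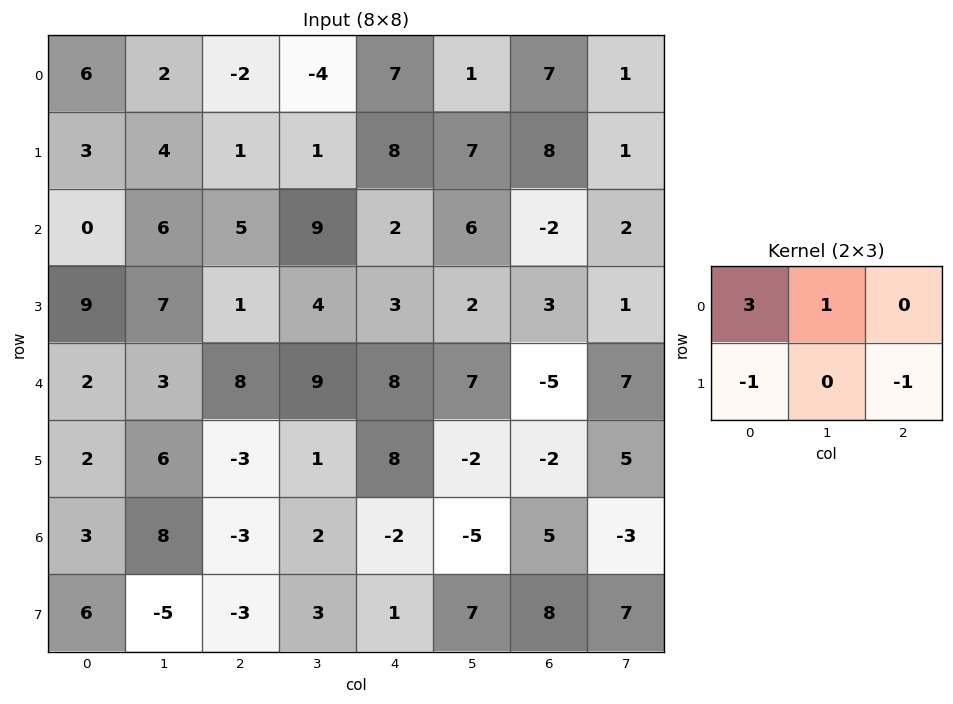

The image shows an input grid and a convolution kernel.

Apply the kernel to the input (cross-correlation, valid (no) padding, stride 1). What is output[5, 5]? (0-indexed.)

0

The receptive field on the input at this output position is [-2 -2 5 / -5 5 -3]. Elementwise product with the kernel and sum: -2·3 + -2·1 + -5·-1 + -3·-1.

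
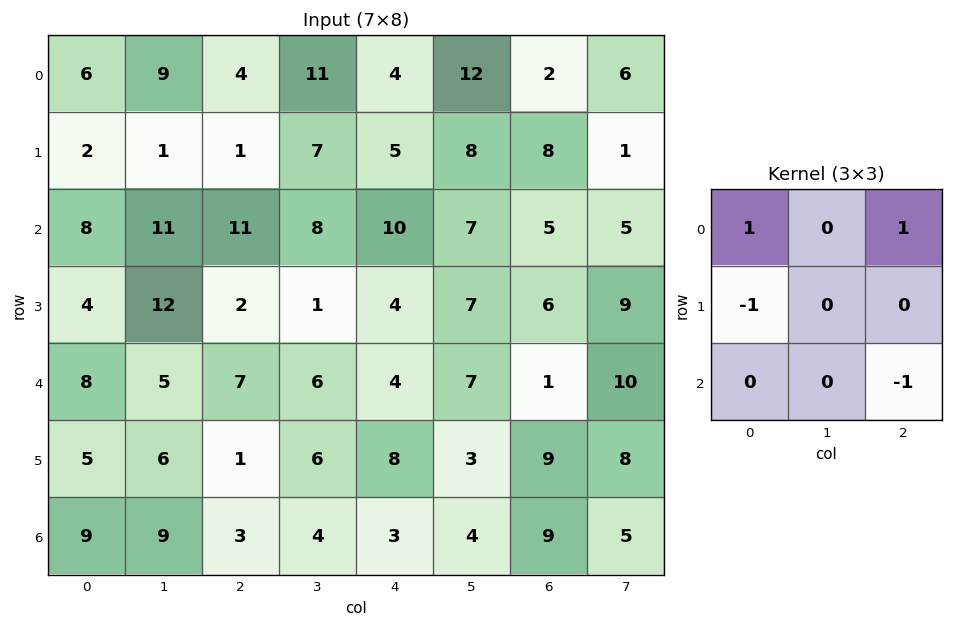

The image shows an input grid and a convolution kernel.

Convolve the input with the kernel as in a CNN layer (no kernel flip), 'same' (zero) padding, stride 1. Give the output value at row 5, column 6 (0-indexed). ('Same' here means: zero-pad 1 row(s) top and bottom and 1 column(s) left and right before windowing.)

9

The receptive field on the zero-padded input at this output position is [7 1 10 / 3 9 8 / 4 9 5]. Elementwise product with the kernel and sum: 7·1 + 10·1 + 3·-1 + 5·-1.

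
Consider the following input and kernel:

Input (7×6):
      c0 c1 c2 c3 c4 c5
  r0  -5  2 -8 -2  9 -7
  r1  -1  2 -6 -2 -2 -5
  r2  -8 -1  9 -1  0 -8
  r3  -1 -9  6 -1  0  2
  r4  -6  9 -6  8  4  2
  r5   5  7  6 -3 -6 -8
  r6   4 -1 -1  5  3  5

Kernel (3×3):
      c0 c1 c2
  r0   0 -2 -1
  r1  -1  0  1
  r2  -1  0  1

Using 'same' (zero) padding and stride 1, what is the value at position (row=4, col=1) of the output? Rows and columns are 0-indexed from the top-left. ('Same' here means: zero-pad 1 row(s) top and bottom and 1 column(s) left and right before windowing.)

13

The receptive field on the zero-padded input at this output position is [-1 -9 6 / -6 9 -6 / 5 7 6]. Elementwise product with the kernel and sum: -9·-2 + 6·-1 + -6·-1 + -6·1 + 5·-1 + 6·1.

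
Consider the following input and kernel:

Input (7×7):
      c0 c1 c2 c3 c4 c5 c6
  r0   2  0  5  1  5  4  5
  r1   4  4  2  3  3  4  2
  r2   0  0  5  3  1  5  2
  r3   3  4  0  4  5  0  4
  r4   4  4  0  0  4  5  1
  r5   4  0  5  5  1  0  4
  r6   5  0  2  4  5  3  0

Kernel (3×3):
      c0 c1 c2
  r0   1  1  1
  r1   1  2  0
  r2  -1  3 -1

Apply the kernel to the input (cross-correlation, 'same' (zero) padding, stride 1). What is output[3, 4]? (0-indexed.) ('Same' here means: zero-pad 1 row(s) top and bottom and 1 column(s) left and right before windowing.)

The receptive field on the zero-padded input at this output position is [3 1 5 / 4 5 0 / 0 4 5]. Elementwise product with the kernel and sum: 3·1 + 1·1 + 5·1 + 4·1 + 5·2 + 0·-1 + 4·3 + 5·-1.

30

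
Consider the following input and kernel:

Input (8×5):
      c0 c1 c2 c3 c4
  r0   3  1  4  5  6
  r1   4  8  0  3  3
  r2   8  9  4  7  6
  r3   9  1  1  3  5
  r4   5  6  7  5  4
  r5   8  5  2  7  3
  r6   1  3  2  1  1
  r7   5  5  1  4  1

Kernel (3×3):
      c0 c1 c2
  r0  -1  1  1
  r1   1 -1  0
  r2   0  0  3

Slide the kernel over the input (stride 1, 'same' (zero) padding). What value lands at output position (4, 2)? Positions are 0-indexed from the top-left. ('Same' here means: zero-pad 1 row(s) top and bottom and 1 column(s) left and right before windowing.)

The receptive field on the zero-padded input at this output position is [1 1 3 / 6 7 5 / 5 2 7]. Elementwise product with the kernel and sum: 1·-1 + 1·1 + 3·1 + 6·1 + 7·-1 + 7·3.

23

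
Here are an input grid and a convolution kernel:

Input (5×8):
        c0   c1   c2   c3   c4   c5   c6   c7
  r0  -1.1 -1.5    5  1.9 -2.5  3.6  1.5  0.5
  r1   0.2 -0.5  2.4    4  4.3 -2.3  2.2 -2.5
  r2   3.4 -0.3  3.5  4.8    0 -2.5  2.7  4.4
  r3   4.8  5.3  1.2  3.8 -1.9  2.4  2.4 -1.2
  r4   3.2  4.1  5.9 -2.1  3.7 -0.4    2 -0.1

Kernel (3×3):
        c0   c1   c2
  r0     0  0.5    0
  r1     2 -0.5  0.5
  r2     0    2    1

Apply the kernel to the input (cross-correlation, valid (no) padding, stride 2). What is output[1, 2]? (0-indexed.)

-3.85

The receptive field on the input at this output position is [0 -2.5 2.7 / -1.9 2.4 2.4 / 3.7 -0.4 2]. Elementwise product with the kernel and sum: -2.5·0.5 + -1.9·2 + 2.4·-0.5 + 2.4·0.5 + -0.4·2 + 2·1.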